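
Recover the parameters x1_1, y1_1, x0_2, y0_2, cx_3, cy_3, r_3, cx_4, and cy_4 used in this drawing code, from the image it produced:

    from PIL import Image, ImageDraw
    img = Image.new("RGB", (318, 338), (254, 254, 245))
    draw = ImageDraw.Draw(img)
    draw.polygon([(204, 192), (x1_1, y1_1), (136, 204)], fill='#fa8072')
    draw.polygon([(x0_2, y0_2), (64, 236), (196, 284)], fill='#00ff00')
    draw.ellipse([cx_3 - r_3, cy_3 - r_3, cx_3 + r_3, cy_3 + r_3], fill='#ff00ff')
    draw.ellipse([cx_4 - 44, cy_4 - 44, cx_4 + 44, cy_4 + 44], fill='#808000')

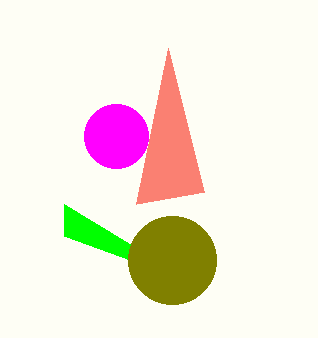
x1_1 = 168; y1_1 = 48; x0_2 = 64; y0_2 = 204; cx_3 = 116; cy_3 = 136; r_3 = 32; cx_4 = 172; cy_4 = 260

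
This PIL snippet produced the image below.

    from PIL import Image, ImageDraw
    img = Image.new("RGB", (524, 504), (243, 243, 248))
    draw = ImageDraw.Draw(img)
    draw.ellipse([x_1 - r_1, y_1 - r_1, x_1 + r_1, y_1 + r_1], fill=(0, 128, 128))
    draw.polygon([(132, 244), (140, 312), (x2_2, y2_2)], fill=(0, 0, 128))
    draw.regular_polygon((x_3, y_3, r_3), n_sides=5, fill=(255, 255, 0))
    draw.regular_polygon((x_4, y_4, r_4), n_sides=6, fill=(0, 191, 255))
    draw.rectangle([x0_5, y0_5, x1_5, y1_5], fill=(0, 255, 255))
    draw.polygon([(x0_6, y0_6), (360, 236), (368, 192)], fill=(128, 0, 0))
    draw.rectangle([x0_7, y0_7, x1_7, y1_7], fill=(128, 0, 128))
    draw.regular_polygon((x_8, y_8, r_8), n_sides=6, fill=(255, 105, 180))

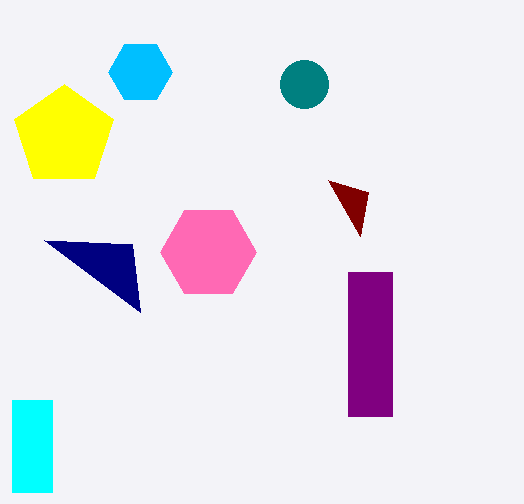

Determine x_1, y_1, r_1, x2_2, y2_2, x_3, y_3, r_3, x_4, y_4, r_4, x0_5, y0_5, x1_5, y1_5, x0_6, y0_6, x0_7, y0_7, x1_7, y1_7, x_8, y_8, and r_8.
x_1 = 304; y_1 = 84; r_1 = 24; x2_2 = 44; y2_2 = 240; x_3 = 64; y_3 = 136; r_3 = 52; x_4 = 140; y_4 = 72; r_4 = 32; x0_5 = 12; y0_5 = 400; x1_5 = 52; y1_5 = 492; x0_6 = 328; y0_6 = 180; x0_7 = 348; y0_7 = 272; x1_7 = 392; y1_7 = 416; x_8 = 208; y_8 = 252; r_8 = 48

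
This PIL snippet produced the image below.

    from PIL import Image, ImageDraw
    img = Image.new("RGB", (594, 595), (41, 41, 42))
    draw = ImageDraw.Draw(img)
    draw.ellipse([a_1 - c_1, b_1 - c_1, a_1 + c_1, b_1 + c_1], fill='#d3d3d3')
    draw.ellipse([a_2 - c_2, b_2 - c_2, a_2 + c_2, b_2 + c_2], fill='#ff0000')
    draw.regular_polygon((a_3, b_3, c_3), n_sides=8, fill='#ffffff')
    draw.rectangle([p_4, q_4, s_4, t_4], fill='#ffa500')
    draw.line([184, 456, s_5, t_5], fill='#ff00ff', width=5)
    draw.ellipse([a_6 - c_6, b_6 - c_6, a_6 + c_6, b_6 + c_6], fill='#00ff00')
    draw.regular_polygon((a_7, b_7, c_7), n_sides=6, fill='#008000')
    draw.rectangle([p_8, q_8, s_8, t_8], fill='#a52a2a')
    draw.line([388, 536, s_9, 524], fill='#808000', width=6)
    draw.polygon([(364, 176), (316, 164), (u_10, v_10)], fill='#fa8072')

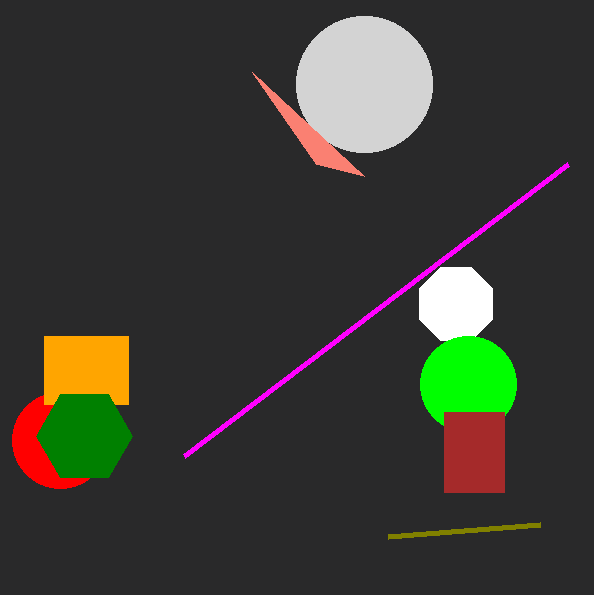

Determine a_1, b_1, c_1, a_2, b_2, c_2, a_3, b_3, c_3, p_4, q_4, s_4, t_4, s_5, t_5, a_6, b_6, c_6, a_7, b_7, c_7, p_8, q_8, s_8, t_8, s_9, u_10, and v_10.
a_1 = 364
b_1 = 84
c_1 = 68
a_2 = 60
b_2 = 440
c_2 = 48
a_3 = 456
b_3 = 304
c_3 = 40
p_4 = 44
q_4 = 336
s_4 = 128
t_4 = 404
s_5 = 568
t_5 = 164
a_6 = 468
b_6 = 384
c_6 = 48
a_7 = 84
b_7 = 436
c_7 = 48
p_8 = 444
q_8 = 412
s_8 = 504
t_8 = 492
s_9 = 540
u_10 = 252
v_10 = 72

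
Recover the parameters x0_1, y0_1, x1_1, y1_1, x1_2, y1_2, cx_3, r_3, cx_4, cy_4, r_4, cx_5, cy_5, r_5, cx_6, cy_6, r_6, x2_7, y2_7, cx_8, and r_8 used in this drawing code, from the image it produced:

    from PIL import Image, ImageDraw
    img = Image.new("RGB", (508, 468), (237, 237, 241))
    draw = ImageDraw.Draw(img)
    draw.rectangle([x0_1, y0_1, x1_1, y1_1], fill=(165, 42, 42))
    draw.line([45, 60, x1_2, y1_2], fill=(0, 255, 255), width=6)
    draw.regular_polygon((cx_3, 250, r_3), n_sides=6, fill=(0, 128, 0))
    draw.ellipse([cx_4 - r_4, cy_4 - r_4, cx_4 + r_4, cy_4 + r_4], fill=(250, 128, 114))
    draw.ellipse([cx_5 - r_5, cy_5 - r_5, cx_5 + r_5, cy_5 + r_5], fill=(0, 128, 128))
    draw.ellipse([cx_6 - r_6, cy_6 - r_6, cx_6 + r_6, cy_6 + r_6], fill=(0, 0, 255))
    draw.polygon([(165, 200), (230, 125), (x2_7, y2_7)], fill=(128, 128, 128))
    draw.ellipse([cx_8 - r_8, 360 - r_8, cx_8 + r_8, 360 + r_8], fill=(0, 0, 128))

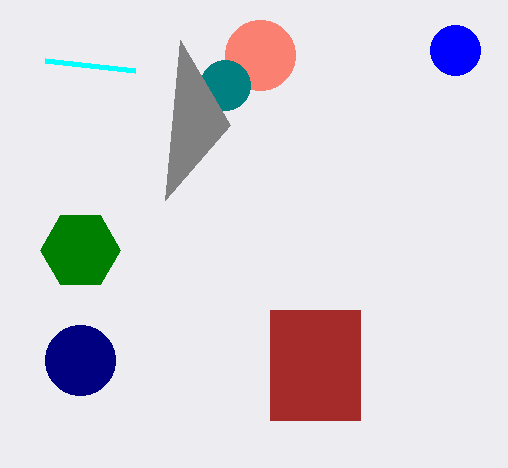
x0_1 = 270
y0_1 = 310
x1_1 = 360
y1_1 = 420
x1_2 = 135
y1_2 = 70
cx_3 = 80
r_3 = 40
cx_4 = 260
cy_4 = 55
r_4 = 35
cx_5 = 225
cy_5 = 85
r_5 = 25
cx_6 = 455
cy_6 = 50
r_6 = 25
x2_7 = 180
y2_7 = 40
cx_8 = 80
r_8 = 35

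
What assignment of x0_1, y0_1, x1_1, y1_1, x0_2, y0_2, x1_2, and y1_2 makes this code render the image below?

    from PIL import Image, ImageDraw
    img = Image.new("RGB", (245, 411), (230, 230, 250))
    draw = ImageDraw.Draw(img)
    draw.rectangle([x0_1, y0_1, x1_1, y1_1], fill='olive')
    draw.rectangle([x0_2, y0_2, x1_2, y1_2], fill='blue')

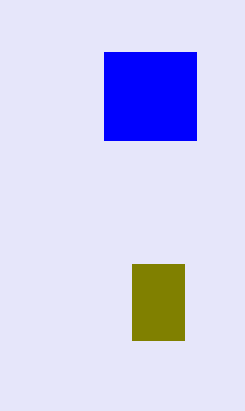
x0_1 = 132, y0_1 = 264, x1_1 = 184, y1_1 = 340, x0_2 = 104, y0_2 = 52, x1_2 = 196, y1_2 = 140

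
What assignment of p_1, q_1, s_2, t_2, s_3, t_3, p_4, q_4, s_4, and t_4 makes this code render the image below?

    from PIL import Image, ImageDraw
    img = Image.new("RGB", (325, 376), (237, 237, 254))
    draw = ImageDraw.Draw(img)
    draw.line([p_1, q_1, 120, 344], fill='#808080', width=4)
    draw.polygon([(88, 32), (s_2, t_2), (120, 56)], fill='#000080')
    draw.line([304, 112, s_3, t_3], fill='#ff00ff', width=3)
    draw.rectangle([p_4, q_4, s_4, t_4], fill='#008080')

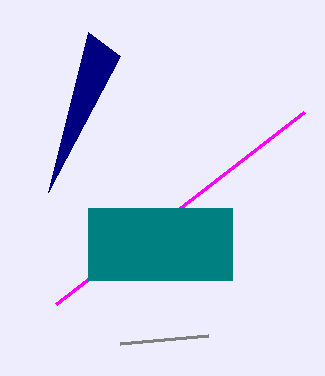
p_1 = 208, q_1 = 336, s_2 = 48, t_2 = 192, s_3 = 56, t_3 = 304, p_4 = 88, q_4 = 208, s_4 = 232, t_4 = 280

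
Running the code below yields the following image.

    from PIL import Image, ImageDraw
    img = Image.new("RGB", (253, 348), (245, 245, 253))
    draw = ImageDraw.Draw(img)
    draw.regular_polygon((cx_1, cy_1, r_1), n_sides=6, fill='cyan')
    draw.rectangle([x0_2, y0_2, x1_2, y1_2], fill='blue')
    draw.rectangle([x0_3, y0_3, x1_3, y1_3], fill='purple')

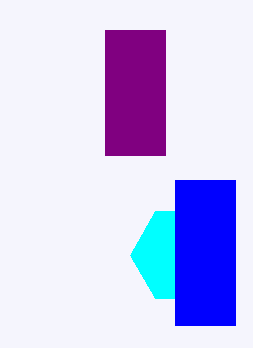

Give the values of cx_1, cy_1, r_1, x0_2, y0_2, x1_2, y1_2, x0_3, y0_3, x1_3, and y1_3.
cx_1 = 180, cy_1 = 255, r_1 = 50, x0_2 = 175, y0_2 = 180, x1_2 = 235, y1_2 = 325, x0_3 = 105, y0_3 = 30, x1_3 = 165, y1_3 = 155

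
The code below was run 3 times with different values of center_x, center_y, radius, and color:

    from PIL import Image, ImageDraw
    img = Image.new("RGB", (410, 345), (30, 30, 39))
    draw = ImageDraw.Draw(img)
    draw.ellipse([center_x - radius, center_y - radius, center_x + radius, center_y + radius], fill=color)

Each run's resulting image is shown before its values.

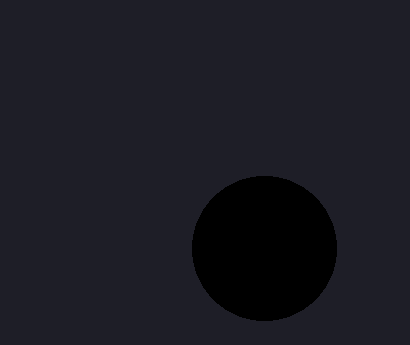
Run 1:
center_x = 264; center_y = 248; radius = 72; color = 'black'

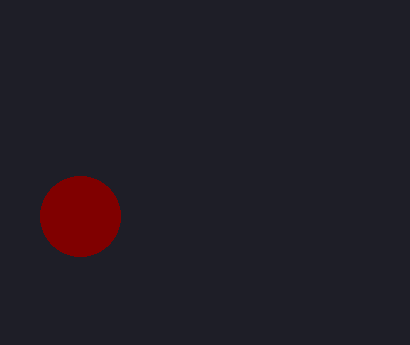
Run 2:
center_x = 80; center_y = 216; radius = 40; color = 'maroon'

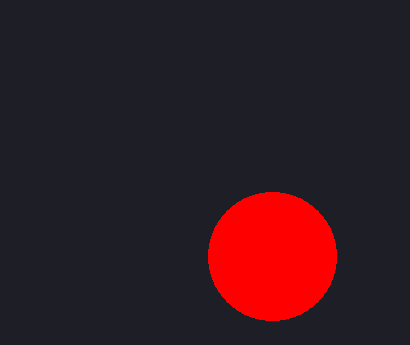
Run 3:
center_x = 272, center_y = 256, radius = 64, color = 'red'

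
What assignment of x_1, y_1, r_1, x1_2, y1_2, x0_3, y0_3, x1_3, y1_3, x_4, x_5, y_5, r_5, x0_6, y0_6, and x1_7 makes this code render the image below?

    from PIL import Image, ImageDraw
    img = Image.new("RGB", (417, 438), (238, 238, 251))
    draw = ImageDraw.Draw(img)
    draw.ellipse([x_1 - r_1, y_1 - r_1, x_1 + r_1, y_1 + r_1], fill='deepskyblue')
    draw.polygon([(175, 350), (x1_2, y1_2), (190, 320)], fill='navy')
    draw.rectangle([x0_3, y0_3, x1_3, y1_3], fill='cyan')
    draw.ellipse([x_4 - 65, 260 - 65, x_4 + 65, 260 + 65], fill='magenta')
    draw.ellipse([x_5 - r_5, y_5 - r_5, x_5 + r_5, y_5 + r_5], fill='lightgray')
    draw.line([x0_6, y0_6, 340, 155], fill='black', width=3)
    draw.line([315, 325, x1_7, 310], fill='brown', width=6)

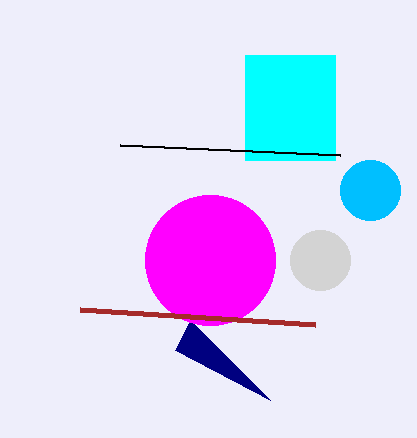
x_1 = 370; y_1 = 190; r_1 = 30; x1_2 = 270; y1_2 = 400; x0_3 = 245; y0_3 = 55; x1_3 = 335; y1_3 = 160; x_4 = 210; x_5 = 320; y_5 = 260; r_5 = 30; x0_6 = 120; y0_6 = 145; x1_7 = 80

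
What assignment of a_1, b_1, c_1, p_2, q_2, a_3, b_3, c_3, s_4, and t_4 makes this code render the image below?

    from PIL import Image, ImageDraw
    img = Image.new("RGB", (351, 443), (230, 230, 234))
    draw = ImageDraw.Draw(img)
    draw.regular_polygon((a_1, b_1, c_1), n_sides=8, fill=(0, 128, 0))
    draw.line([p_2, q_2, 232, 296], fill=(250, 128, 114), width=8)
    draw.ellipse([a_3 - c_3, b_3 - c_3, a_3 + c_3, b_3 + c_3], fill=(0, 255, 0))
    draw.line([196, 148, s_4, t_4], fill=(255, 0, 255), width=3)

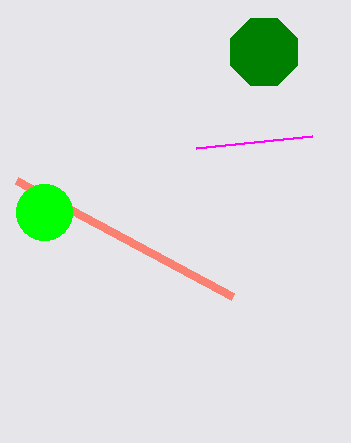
a_1 = 264; b_1 = 52; c_1 = 36; p_2 = 16; q_2 = 180; a_3 = 44; b_3 = 212; c_3 = 28; s_4 = 312; t_4 = 136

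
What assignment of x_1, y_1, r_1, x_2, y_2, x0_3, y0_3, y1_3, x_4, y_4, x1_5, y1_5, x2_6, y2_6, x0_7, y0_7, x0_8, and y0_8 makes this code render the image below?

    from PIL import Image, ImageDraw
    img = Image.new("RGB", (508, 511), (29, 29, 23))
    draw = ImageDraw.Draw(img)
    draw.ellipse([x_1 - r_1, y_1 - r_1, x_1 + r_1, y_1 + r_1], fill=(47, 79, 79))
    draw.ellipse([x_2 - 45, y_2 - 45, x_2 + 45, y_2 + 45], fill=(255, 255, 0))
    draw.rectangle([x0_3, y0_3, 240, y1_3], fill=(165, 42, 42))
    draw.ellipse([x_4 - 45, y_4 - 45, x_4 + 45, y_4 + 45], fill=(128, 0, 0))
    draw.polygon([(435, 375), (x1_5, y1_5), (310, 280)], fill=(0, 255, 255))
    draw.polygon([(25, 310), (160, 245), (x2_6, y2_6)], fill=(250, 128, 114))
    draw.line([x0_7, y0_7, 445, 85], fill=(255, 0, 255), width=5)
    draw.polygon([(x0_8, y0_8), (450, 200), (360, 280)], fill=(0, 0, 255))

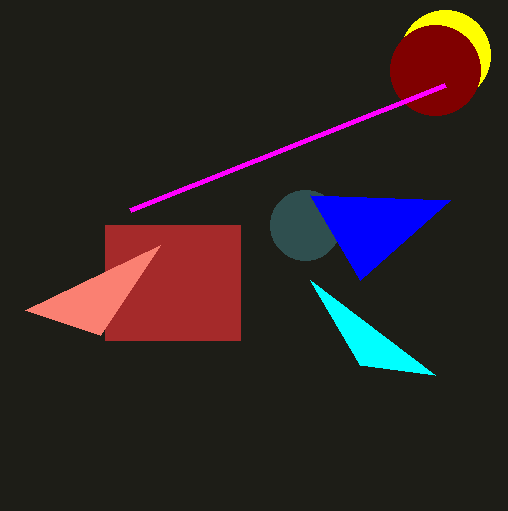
x_1 = 305; y_1 = 225; r_1 = 35; x_2 = 445; y_2 = 55; x0_3 = 105; y0_3 = 225; y1_3 = 340; x_4 = 435; y_4 = 70; x1_5 = 360; y1_5 = 365; x2_6 = 100; y2_6 = 335; x0_7 = 130; y0_7 = 210; x0_8 = 310; y0_8 = 195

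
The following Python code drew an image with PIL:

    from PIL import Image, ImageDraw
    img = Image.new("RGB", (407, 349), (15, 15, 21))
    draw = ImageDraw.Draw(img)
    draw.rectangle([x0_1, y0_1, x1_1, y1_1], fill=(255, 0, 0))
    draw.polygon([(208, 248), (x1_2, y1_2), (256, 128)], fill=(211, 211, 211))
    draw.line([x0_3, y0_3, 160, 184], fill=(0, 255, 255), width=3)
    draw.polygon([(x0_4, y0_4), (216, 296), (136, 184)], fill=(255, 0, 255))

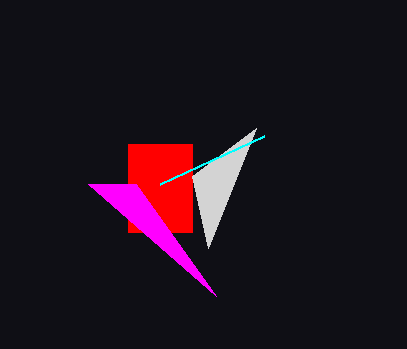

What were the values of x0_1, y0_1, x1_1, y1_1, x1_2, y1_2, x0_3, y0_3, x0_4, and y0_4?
x0_1 = 128
y0_1 = 144
x1_1 = 192
y1_1 = 232
x1_2 = 192
y1_2 = 176
x0_3 = 264
y0_3 = 136
x0_4 = 88
y0_4 = 184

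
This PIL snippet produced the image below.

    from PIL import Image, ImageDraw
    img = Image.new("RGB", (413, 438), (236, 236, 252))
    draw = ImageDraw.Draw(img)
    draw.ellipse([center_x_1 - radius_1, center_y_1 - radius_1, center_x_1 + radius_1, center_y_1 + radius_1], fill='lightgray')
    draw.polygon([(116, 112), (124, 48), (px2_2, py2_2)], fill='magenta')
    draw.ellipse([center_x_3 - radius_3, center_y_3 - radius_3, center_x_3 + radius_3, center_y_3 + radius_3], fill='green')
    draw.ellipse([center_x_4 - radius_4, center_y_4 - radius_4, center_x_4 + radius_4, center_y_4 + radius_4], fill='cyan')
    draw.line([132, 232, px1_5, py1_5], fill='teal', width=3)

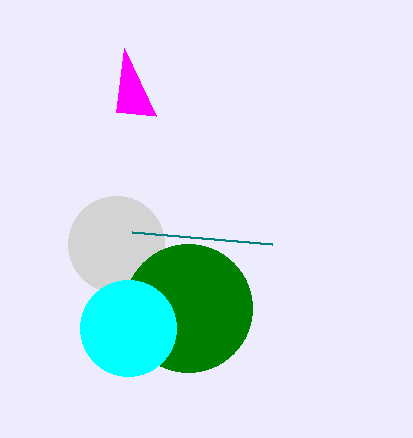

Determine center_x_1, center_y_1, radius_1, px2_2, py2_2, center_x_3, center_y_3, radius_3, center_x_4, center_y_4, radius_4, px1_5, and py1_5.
center_x_1 = 116, center_y_1 = 244, radius_1 = 48, px2_2 = 156, py2_2 = 116, center_x_3 = 188, center_y_3 = 308, radius_3 = 64, center_x_4 = 128, center_y_4 = 328, radius_4 = 48, px1_5 = 272, py1_5 = 244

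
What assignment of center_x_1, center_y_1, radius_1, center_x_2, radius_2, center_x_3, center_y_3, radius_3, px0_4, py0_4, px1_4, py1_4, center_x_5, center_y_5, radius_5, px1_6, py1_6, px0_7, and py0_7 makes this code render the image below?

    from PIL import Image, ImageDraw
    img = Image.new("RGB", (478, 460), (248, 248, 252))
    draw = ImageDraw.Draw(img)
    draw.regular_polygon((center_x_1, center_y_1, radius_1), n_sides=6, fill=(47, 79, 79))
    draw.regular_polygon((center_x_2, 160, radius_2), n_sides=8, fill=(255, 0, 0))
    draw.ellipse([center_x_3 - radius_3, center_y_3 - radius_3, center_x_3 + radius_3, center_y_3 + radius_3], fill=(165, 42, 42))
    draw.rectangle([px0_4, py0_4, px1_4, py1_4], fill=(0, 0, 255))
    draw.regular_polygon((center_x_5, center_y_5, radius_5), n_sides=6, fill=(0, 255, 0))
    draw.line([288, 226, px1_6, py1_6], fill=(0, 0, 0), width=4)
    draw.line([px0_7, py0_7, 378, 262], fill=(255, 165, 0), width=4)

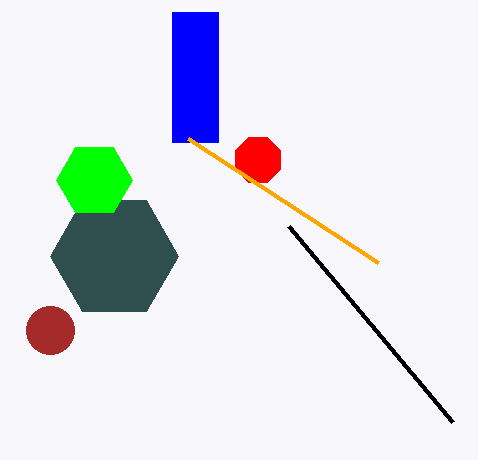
center_x_1 = 114
center_y_1 = 256
radius_1 = 64
center_x_2 = 258
radius_2 = 24
center_x_3 = 50
center_y_3 = 330
radius_3 = 24
px0_4 = 172
py0_4 = 12
px1_4 = 218
py1_4 = 142
center_x_5 = 94
center_y_5 = 180
radius_5 = 38
px1_6 = 452
py1_6 = 422
px0_7 = 188
py0_7 = 138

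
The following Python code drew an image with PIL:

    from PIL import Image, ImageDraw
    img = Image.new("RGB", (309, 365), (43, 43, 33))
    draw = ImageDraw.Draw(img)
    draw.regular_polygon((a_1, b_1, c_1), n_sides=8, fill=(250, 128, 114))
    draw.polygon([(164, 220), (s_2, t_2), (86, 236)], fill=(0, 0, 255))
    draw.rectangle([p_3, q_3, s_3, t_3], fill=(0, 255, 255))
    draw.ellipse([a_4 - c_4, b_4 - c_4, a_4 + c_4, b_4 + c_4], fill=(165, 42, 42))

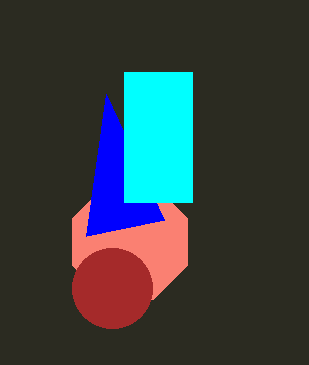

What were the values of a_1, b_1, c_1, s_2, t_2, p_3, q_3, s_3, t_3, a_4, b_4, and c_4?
a_1 = 130; b_1 = 242; c_1 = 62; s_2 = 106; t_2 = 94; p_3 = 124; q_3 = 72; s_3 = 192; t_3 = 202; a_4 = 112; b_4 = 288; c_4 = 40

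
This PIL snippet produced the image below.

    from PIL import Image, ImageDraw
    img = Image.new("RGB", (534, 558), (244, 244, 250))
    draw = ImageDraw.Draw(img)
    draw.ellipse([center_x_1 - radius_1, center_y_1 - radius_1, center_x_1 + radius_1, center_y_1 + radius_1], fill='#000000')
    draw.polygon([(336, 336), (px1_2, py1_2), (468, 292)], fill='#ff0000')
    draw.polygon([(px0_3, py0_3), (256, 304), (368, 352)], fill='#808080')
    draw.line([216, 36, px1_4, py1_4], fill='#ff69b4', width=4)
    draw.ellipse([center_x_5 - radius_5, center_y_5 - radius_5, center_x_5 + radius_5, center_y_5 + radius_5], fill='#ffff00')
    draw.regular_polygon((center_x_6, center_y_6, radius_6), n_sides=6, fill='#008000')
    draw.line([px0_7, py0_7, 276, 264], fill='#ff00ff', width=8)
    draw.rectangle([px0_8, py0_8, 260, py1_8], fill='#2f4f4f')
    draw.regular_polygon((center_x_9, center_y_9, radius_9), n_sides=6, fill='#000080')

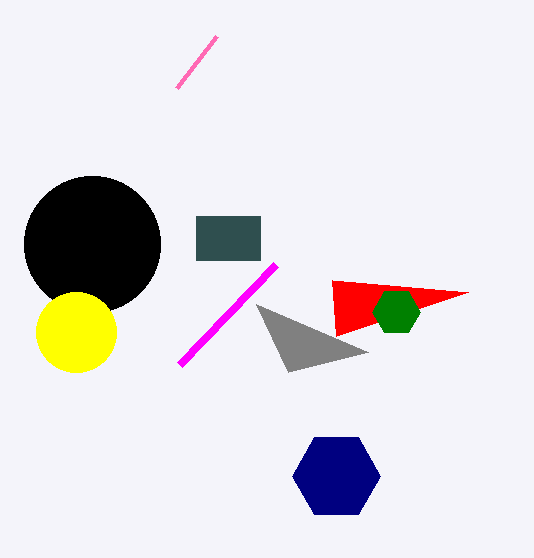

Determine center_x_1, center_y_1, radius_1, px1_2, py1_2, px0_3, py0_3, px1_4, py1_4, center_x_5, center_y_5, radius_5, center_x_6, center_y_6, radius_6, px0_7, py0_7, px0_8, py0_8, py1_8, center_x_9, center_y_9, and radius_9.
center_x_1 = 92
center_y_1 = 244
radius_1 = 68
px1_2 = 332
py1_2 = 280
px0_3 = 288
py0_3 = 372
px1_4 = 176
py1_4 = 88
center_x_5 = 76
center_y_5 = 332
radius_5 = 40
center_x_6 = 396
center_y_6 = 312
radius_6 = 24
px0_7 = 180
py0_7 = 364
px0_8 = 196
py0_8 = 216
py1_8 = 260
center_x_9 = 336
center_y_9 = 476
radius_9 = 44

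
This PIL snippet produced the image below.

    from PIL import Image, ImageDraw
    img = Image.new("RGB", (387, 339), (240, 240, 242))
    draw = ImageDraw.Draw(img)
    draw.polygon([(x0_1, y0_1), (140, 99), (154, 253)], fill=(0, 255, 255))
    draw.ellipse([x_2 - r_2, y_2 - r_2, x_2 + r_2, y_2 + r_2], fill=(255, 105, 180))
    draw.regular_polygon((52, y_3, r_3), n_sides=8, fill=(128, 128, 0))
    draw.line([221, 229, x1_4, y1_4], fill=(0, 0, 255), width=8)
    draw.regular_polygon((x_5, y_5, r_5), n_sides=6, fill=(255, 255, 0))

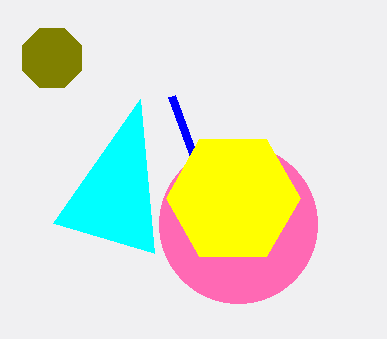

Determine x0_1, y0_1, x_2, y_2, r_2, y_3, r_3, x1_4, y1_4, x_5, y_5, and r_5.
x0_1 = 53
y0_1 = 223
x_2 = 238
y_2 = 224
r_2 = 79
y_3 = 58
r_3 = 32
x1_4 = 172
y1_4 = 96
x_5 = 233
y_5 = 198
r_5 = 67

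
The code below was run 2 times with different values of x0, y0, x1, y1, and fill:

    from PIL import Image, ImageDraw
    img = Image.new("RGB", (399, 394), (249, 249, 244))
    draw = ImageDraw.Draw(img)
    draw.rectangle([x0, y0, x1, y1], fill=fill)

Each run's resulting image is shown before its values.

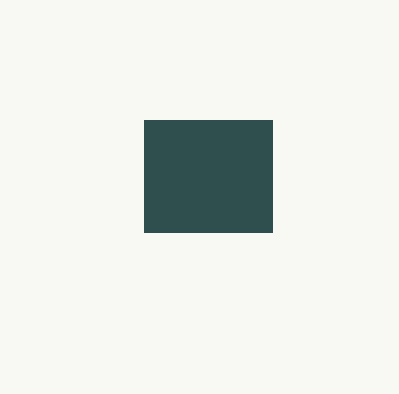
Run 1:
x0 = 144, y0 = 120, x1 = 272, y1 = 232, fill = 'darkslategray'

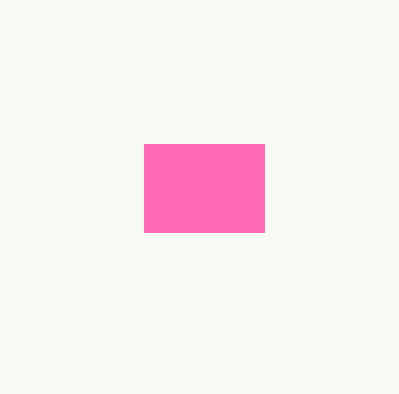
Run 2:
x0 = 144
y0 = 144
x1 = 264
y1 = 232
fill = 'hotpink'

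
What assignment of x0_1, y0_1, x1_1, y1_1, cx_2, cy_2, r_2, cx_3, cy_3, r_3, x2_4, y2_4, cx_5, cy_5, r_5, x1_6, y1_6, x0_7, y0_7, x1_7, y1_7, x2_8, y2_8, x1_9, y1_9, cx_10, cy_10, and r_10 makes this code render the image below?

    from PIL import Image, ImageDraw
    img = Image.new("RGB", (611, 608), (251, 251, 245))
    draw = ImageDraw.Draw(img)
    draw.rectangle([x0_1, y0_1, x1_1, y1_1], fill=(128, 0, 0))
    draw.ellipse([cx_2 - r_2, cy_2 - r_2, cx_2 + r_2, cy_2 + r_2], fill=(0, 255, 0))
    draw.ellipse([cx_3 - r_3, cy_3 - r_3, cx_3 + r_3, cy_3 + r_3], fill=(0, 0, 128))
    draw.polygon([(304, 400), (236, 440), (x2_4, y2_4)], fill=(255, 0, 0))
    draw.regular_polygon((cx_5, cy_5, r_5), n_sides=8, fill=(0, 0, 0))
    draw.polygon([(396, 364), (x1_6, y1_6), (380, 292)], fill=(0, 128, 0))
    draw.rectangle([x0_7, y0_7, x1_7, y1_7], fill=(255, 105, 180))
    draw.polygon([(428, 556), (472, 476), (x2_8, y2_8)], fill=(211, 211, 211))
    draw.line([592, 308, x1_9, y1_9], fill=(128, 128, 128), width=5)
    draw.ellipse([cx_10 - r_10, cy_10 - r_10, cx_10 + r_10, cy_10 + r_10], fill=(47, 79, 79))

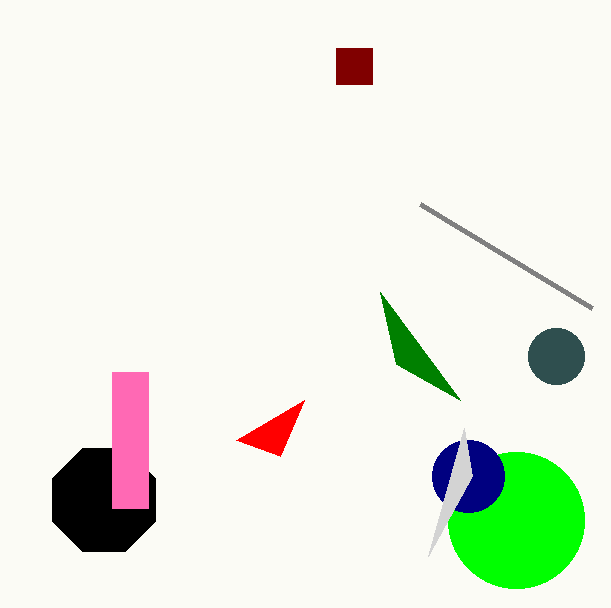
x0_1 = 336, y0_1 = 48, x1_1 = 372, y1_1 = 84, cx_2 = 516, cy_2 = 520, r_2 = 68, cx_3 = 468, cy_3 = 476, r_3 = 36, x2_4 = 280, y2_4 = 456, cx_5 = 104, cy_5 = 500, r_5 = 56, x1_6 = 460, y1_6 = 400, x0_7 = 112, y0_7 = 372, x1_7 = 148, y1_7 = 508, x2_8 = 464, y2_8 = 428, x1_9 = 420, y1_9 = 204, cx_10 = 556, cy_10 = 356, r_10 = 28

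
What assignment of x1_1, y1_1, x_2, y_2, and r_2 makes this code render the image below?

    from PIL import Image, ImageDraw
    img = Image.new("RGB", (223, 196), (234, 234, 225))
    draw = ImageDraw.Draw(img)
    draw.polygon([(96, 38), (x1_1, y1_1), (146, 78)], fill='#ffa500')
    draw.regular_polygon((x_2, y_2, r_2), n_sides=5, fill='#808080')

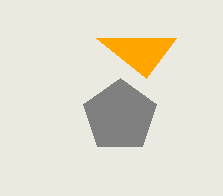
x1_1 = 176; y1_1 = 38; x_2 = 120; y_2 = 116; r_2 = 38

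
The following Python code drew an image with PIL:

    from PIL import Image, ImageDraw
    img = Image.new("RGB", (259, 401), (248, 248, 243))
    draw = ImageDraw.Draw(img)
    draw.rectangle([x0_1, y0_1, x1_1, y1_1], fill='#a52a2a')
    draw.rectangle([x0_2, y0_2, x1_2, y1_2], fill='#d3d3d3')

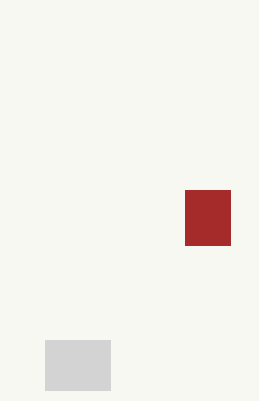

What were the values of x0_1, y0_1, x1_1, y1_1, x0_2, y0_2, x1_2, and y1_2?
x0_1 = 185
y0_1 = 190
x1_1 = 230
y1_1 = 245
x0_2 = 45
y0_2 = 340
x1_2 = 110
y1_2 = 390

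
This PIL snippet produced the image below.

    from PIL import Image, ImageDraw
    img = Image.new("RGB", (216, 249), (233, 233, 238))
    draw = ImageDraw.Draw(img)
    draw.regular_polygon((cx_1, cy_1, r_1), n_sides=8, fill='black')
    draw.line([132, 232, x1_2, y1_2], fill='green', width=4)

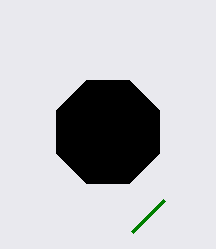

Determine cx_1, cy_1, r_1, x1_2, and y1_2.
cx_1 = 108, cy_1 = 132, r_1 = 56, x1_2 = 164, y1_2 = 200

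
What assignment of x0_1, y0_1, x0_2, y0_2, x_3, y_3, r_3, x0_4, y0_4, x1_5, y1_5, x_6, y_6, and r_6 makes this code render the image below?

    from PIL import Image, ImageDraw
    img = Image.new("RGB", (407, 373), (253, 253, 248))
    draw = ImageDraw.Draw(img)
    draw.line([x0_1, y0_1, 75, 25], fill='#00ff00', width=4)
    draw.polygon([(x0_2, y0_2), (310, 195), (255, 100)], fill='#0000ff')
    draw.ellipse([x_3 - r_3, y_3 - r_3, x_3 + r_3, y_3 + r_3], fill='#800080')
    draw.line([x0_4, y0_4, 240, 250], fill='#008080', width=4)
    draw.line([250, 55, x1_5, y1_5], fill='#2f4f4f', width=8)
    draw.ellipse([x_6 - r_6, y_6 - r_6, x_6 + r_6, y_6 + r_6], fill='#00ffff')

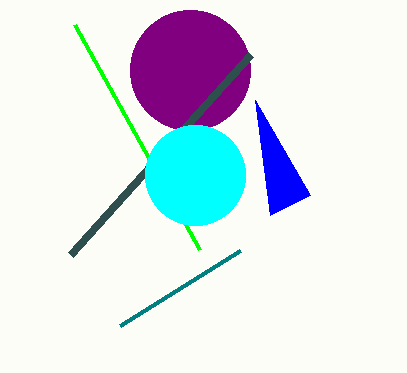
x0_1 = 200
y0_1 = 250
x0_2 = 270
y0_2 = 215
x_3 = 190
y_3 = 70
r_3 = 60
x0_4 = 120
y0_4 = 325
x1_5 = 70
y1_5 = 255
x_6 = 195
y_6 = 175
r_6 = 50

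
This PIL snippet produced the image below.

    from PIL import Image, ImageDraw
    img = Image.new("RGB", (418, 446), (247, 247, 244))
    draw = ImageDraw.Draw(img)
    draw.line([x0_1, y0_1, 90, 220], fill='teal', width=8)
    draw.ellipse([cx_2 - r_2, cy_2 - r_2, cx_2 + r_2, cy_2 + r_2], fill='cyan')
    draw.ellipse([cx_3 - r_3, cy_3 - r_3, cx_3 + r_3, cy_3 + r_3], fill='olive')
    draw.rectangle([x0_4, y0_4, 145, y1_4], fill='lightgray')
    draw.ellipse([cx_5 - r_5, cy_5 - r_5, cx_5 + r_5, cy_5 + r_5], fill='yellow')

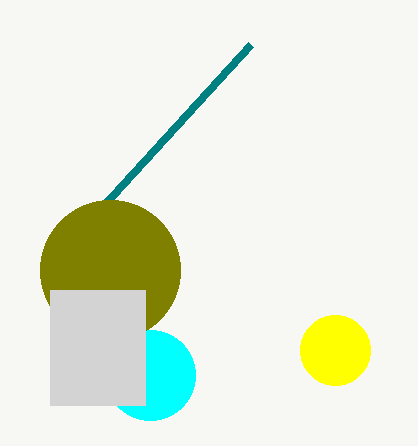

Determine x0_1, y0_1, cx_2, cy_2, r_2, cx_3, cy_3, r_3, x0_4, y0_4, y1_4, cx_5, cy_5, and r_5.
x0_1 = 250, y0_1 = 45, cx_2 = 150, cy_2 = 375, r_2 = 45, cx_3 = 110, cy_3 = 270, r_3 = 70, x0_4 = 50, y0_4 = 290, y1_4 = 405, cx_5 = 335, cy_5 = 350, r_5 = 35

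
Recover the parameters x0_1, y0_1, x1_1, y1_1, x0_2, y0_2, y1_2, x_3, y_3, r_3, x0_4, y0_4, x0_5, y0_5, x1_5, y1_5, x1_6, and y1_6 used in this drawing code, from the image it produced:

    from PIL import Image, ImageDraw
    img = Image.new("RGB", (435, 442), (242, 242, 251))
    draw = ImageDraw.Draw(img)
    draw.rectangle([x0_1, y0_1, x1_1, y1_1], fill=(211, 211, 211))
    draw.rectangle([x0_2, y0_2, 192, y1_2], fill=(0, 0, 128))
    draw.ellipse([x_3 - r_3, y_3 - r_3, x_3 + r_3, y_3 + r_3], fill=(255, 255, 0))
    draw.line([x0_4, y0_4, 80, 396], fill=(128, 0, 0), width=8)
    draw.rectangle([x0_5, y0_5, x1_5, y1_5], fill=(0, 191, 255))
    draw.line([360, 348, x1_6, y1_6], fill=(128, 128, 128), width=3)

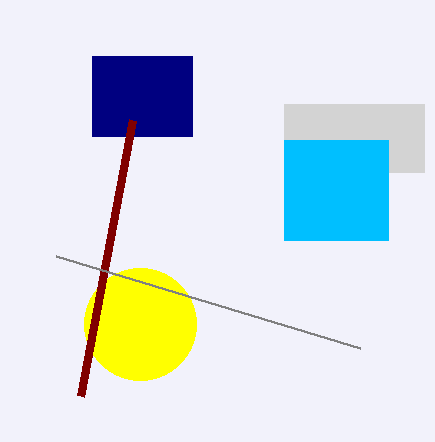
x0_1 = 284
y0_1 = 104
x1_1 = 424
y1_1 = 172
x0_2 = 92
y0_2 = 56
y1_2 = 136
x_3 = 140
y_3 = 324
r_3 = 56
x0_4 = 132
y0_4 = 120
x0_5 = 284
y0_5 = 140
x1_5 = 388
y1_5 = 240
x1_6 = 56
y1_6 = 256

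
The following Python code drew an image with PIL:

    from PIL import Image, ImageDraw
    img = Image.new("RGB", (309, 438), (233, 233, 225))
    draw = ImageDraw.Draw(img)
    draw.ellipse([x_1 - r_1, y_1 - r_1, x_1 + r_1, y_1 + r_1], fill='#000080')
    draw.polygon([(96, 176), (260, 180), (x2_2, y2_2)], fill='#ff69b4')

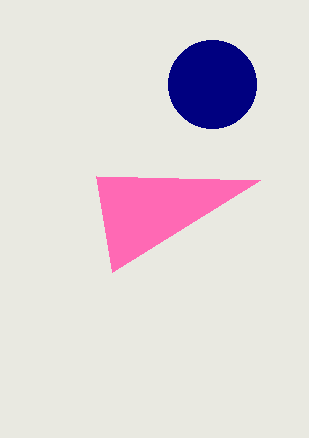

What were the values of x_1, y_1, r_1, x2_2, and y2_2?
x_1 = 212, y_1 = 84, r_1 = 44, x2_2 = 112, y2_2 = 272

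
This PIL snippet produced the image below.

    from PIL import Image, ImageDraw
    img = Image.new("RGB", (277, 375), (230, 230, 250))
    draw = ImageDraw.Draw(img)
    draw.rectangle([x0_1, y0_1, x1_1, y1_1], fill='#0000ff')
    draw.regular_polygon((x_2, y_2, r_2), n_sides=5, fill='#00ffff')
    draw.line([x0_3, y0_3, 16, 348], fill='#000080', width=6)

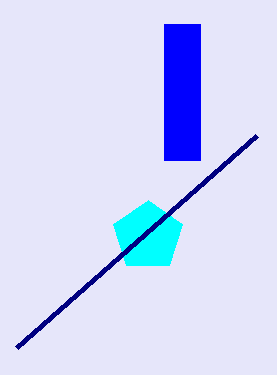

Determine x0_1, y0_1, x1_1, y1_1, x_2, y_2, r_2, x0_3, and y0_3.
x0_1 = 164
y0_1 = 24
x1_1 = 200
y1_1 = 160
x_2 = 148
y_2 = 236
r_2 = 36
x0_3 = 256
y0_3 = 136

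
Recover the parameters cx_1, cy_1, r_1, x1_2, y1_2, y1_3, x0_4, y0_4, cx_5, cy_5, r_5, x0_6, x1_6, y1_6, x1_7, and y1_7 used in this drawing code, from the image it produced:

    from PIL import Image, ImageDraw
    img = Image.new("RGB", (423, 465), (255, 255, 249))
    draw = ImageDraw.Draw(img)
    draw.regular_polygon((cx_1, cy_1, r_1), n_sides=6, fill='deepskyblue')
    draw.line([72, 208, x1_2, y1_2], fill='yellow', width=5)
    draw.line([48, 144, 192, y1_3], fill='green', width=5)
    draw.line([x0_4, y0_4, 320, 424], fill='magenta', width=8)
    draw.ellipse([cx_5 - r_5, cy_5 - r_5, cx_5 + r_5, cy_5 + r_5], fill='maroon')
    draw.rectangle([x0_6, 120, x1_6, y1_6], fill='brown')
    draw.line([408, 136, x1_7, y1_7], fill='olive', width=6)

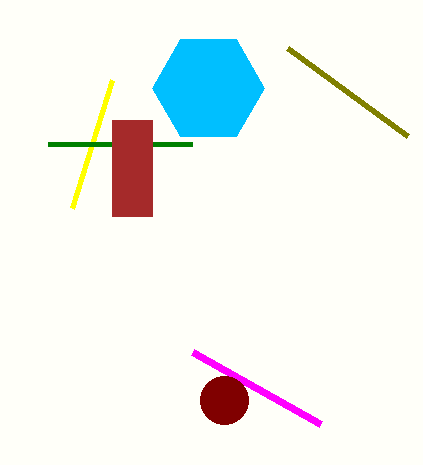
cx_1 = 208
cy_1 = 88
r_1 = 56
x1_2 = 112
y1_2 = 80
y1_3 = 144
x0_4 = 192
y0_4 = 352
cx_5 = 224
cy_5 = 400
r_5 = 24
x0_6 = 112
x1_6 = 152
y1_6 = 216
x1_7 = 288
y1_7 = 48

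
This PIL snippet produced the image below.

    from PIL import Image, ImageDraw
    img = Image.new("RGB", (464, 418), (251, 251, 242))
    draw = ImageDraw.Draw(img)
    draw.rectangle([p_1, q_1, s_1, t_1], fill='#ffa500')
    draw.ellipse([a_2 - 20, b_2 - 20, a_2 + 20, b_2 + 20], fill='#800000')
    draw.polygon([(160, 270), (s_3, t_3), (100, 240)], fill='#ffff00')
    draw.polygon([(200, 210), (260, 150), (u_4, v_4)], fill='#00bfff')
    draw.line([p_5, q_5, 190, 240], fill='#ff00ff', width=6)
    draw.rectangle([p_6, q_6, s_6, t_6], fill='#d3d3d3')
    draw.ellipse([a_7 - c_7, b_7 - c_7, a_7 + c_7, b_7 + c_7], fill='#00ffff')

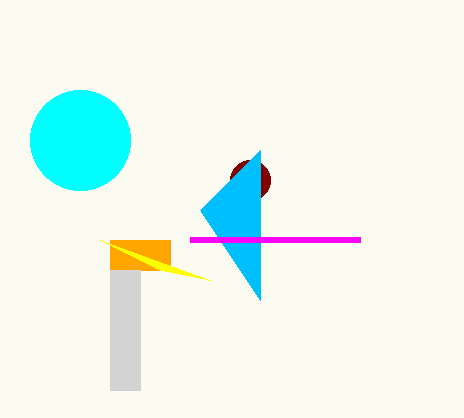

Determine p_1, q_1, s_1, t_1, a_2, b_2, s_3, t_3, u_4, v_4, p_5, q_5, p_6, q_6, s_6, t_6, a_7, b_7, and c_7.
p_1 = 110, q_1 = 240, s_1 = 170, t_1 = 270, a_2 = 250, b_2 = 180, s_3 = 210, t_3 = 280, u_4 = 260, v_4 = 300, p_5 = 360, q_5 = 240, p_6 = 110, q_6 = 270, s_6 = 140, t_6 = 390, a_7 = 80, b_7 = 140, c_7 = 50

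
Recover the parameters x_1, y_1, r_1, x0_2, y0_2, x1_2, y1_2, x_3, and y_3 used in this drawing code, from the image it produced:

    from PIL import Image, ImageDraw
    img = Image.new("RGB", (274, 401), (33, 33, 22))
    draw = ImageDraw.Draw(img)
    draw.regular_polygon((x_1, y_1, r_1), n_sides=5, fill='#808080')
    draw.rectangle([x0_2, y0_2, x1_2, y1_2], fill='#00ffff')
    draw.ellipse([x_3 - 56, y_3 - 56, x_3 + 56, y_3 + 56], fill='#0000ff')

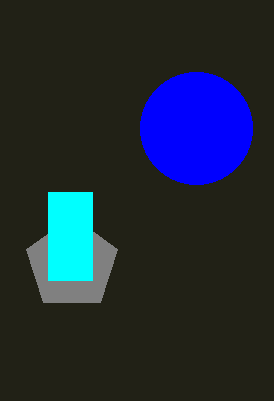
x_1 = 72, y_1 = 264, r_1 = 48, x0_2 = 48, y0_2 = 192, x1_2 = 92, y1_2 = 280, x_3 = 196, y_3 = 128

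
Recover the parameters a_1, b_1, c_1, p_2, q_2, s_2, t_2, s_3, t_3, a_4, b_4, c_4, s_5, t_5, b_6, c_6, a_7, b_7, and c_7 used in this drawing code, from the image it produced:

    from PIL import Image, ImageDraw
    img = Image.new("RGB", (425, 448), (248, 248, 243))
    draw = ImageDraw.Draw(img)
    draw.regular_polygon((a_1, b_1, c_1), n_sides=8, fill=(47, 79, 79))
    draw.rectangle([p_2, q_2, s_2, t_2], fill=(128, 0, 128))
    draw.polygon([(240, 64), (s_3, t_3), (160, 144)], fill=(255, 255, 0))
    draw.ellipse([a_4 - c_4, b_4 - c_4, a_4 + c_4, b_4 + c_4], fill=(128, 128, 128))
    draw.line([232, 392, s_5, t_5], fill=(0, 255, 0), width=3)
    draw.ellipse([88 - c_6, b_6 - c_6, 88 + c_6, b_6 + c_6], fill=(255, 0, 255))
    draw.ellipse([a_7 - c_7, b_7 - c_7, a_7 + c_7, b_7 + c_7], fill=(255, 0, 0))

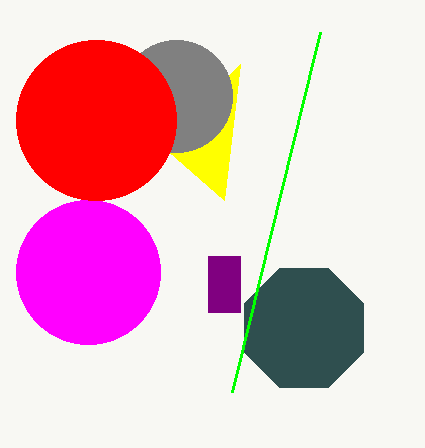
a_1 = 304; b_1 = 328; c_1 = 64; p_2 = 208; q_2 = 256; s_2 = 240; t_2 = 312; s_3 = 224; t_3 = 200; a_4 = 176; b_4 = 96; c_4 = 56; s_5 = 320; t_5 = 32; b_6 = 272; c_6 = 72; a_7 = 96; b_7 = 120; c_7 = 80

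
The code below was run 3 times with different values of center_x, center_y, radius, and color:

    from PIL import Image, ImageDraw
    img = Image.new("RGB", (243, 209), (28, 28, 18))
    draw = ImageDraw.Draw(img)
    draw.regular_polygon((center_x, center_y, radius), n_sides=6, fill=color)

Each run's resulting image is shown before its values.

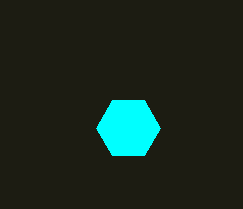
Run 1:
center_x = 128
center_y = 128
radius = 32
color = 'cyan'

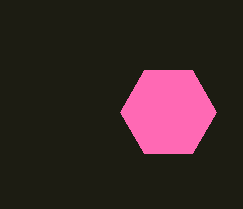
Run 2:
center_x = 168
center_y = 112
radius = 48
color = 'hotpink'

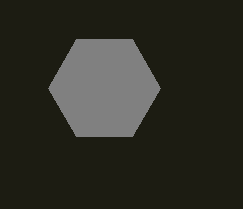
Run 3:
center_x = 104; center_y = 88; radius = 56; color = 'gray'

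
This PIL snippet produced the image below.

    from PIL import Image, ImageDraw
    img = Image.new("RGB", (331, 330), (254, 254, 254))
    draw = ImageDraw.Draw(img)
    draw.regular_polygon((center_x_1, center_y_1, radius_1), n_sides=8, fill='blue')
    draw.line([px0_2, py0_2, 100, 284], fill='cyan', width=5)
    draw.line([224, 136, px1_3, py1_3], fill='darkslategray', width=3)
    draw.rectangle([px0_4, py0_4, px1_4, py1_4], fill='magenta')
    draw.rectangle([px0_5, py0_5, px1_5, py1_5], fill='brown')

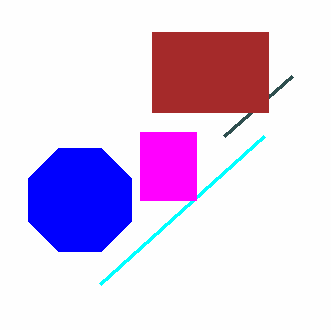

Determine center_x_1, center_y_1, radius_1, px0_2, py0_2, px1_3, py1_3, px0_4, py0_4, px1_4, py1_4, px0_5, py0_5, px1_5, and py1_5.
center_x_1 = 80
center_y_1 = 200
radius_1 = 56
px0_2 = 264
py0_2 = 136
px1_3 = 292
py1_3 = 76
px0_4 = 140
py0_4 = 132
px1_4 = 196
py1_4 = 200
px0_5 = 152
py0_5 = 32
px1_5 = 268
py1_5 = 112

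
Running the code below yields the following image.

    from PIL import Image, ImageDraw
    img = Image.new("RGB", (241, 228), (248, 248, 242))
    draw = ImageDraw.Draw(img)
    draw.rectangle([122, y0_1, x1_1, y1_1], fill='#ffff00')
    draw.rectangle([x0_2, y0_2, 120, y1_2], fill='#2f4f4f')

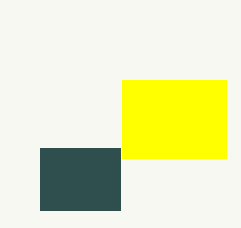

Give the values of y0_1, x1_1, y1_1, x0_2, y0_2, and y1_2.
y0_1 = 80; x1_1 = 226; y1_1 = 158; x0_2 = 40; y0_2 = 148; y1_2 = 210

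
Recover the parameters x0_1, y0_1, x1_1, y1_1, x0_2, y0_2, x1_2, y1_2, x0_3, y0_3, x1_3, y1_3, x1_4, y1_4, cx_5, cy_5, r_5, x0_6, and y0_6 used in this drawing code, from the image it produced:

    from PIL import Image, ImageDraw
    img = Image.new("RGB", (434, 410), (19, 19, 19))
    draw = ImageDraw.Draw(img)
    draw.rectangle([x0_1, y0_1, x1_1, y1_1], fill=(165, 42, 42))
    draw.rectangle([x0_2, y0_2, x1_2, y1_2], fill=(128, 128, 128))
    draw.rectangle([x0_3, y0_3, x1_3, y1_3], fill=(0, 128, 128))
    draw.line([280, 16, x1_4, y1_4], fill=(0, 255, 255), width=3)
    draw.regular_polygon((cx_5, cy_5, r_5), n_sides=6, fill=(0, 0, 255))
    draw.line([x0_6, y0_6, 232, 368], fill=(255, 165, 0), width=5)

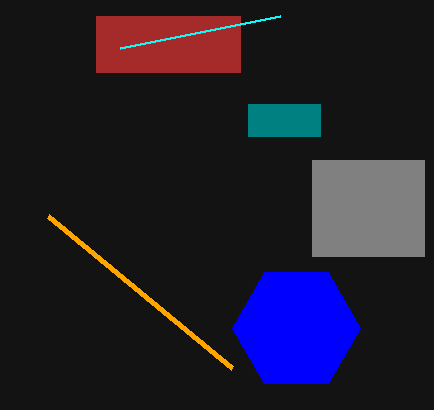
x0_1 = 96, y0_1 = 16, x1_1 = 240, y1_1 = 72, x0_2 = 312, y0_2 = 160, x1_2 = 424, y1_2 = 256, x0_3 = 248, y0_3 = 104, x1_3 = 320, y1_3 = 136, x1_4 = 120, y1_4 = 48, cx_5 = 296, cy_5 = 328, r_5 = 64, x0_6 = 48, y0_6 = 216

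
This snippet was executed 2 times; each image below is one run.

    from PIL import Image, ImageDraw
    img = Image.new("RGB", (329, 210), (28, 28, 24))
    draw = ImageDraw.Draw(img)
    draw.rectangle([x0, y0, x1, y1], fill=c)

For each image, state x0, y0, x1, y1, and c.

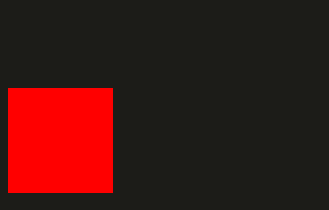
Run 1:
x0 = 8; y0 = 88; x1 = 112; y1 = 192; c = 'red'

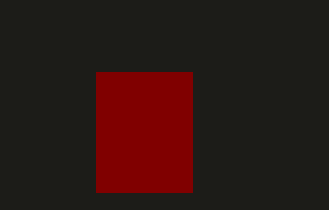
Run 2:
x0 = 96
y0 = 72
x1 = 192
y1 = 192
c = 'maroon'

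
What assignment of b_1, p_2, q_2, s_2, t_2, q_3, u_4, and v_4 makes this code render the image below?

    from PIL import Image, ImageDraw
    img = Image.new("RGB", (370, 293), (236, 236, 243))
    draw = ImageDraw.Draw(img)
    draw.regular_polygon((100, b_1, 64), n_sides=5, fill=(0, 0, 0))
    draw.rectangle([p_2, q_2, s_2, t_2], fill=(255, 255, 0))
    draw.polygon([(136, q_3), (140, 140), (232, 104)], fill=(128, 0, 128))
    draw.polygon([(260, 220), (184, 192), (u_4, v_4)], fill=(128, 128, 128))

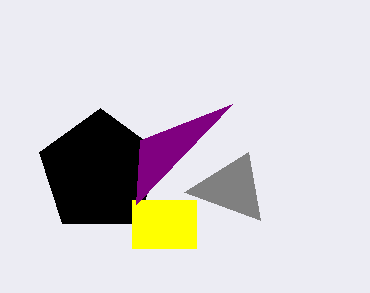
b_1 = 172, p_2 = 132, q_2 = 200, s_2 = 196, t_2 = 248, q_3 = 204, u_4 = 248, v_4 = 152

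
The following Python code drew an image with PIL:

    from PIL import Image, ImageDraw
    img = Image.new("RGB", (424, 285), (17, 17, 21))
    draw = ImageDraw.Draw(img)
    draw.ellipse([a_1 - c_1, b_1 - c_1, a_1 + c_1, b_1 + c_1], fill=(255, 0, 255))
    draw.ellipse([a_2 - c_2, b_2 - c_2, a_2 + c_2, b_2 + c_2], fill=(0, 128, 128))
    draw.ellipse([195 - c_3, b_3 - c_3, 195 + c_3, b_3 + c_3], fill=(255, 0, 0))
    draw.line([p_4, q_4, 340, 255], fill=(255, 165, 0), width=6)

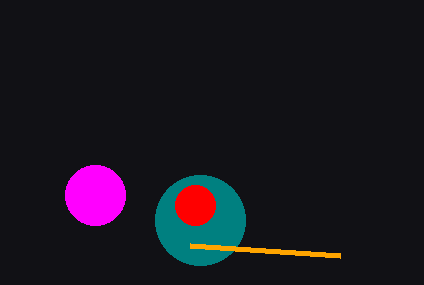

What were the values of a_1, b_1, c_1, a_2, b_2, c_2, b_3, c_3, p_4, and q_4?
a_1 = 95; b_1 = 195; c_1 = 30; a_2 = 200; b_2 = 220; c_2 = 45; b_3 = 205; c_3 = 20; p_4 = 190; q_4 = 245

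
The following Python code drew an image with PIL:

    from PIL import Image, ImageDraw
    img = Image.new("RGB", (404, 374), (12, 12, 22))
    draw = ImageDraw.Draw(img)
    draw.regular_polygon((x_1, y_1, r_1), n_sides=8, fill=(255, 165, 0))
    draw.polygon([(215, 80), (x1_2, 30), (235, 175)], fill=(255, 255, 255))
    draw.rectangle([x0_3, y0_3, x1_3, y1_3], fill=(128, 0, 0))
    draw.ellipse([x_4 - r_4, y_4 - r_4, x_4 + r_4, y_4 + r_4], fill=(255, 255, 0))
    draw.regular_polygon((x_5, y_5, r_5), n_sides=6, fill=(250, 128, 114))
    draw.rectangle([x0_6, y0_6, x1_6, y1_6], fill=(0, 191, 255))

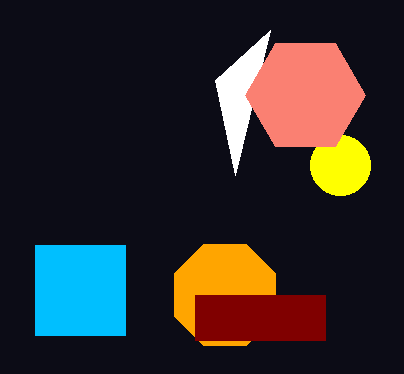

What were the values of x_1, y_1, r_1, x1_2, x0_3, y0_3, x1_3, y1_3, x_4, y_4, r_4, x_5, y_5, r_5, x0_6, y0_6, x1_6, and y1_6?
x_1 = 225; y_1 = 295; r_1 = 55; x1_2 = 270; x0_3 = 195; y0_3 = 295; x1_3 = 325; y1_3 = 340; x_4 = 340; y_4 = 165; r_4 = 30; x_5 = 305; y_5 = 95; r_5 = 60; x0_6 = 35; y0_6 = 245; x1_6 = 125; y1_6 = 335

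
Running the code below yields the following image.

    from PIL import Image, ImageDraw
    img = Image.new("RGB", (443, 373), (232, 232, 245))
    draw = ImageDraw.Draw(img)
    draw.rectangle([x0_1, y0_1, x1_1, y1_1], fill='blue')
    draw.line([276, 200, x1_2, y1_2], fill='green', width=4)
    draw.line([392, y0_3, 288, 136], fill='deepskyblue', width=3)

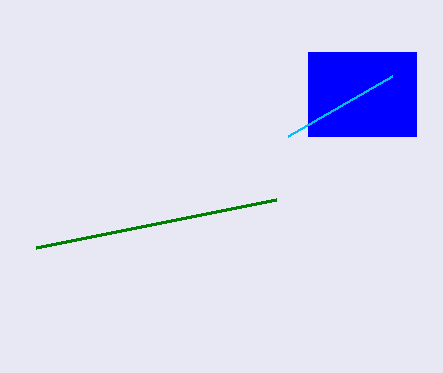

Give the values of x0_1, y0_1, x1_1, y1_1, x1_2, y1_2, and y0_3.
x0_1 = 308
y0_1 = 52
x1_1 = 416
y1_1 = 136
x1_2 = 36
y1_2 = 248
y0_3 = 76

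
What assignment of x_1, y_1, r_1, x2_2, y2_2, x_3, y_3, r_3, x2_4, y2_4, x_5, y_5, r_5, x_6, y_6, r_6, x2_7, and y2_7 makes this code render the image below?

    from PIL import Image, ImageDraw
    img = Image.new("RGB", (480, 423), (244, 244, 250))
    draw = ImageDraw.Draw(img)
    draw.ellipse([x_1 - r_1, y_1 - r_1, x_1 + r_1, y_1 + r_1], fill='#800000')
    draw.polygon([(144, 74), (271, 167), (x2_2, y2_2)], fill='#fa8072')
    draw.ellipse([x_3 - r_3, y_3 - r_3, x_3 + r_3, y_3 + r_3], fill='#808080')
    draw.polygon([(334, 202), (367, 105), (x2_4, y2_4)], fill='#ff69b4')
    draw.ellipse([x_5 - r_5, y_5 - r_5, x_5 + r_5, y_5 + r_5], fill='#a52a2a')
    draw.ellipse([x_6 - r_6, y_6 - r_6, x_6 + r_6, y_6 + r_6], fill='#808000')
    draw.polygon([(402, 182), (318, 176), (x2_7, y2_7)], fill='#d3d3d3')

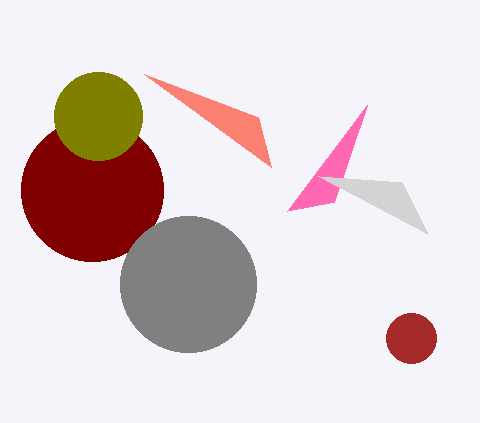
x_1 = 92, y_1 = 190, r_1 = 71, x2_2 = 258, y2_2 = 117, x_3 = 188, y_3 = 284, r_3 = 68, x2_4 = 287, y2_4 = 211, x_5 = 411, y_5 = 338, r_5 = 25, x_6 = 98, y_6 = 116, r_6 = 44, x2_7 = 428, y2_7 = 234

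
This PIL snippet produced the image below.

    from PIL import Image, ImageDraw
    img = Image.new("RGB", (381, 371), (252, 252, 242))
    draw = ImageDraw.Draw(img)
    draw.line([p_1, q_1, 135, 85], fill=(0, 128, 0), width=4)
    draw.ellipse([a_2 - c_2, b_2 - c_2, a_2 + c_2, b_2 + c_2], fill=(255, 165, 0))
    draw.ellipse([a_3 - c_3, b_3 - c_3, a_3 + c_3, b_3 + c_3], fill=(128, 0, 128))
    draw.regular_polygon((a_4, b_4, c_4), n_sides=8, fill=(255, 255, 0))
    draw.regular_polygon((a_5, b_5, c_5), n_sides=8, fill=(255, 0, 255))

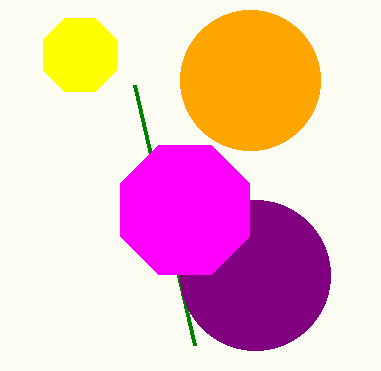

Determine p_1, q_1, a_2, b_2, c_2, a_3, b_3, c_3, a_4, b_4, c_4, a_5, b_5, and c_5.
p_1 = 195, q_1 = 345, a_2 = 250, b_2 = 80, c_2 = 70, a_3 = 255, b_3 = 275, c_3 = 75, a_4 = 80, b_4 = 55, c_4 = 40, a_5 = 185, b_5 = 210, c_5 = 70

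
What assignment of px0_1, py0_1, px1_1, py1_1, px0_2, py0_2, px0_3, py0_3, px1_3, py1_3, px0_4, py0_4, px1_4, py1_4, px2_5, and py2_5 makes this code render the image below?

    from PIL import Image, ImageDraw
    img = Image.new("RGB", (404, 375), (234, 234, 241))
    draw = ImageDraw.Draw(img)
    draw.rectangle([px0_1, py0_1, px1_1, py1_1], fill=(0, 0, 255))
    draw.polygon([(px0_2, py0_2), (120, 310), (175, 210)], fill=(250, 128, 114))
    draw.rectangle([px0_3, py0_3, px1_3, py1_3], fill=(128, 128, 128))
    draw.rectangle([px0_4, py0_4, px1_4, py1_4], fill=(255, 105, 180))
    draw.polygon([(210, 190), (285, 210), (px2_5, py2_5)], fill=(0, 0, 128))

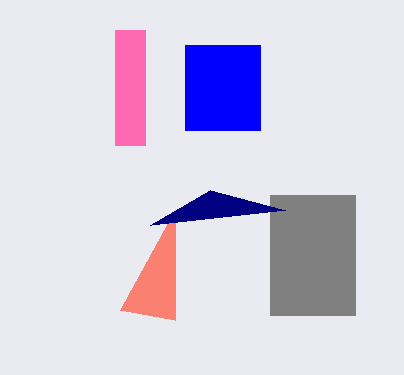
px0_1 = 185
py0_1 = 45
px1_1 = 260
py1_1 = 130
px0_2 = 175
py0_2 = 320
px0_3 = 270
py0_3 = 195
px1_3 = 355
py1_3 = 315
px0_4 = 115
py0_4 = 30
px1_4 = 145
py1_4 = 145
px2_5 = 150
py2_5 = 225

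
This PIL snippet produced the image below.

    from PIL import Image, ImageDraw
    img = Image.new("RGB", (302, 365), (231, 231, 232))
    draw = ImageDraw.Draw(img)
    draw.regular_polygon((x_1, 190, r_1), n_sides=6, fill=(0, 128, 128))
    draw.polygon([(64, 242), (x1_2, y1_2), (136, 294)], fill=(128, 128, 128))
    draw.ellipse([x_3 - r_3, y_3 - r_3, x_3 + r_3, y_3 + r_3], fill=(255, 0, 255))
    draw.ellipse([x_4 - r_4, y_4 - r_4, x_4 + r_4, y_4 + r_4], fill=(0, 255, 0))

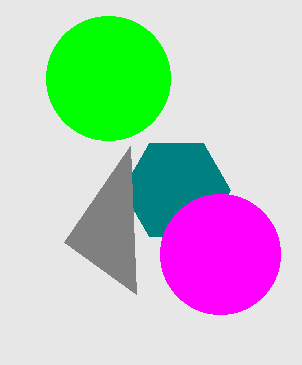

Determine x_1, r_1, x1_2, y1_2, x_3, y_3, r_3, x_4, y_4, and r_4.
x_1 = 176
r_1 = 54
x1_2 = 130
y1_2 = 146
x_3 = 220
y_3 = 254
r_3 = 60
x_4 = 108
y_4 = 78
r_4 = 62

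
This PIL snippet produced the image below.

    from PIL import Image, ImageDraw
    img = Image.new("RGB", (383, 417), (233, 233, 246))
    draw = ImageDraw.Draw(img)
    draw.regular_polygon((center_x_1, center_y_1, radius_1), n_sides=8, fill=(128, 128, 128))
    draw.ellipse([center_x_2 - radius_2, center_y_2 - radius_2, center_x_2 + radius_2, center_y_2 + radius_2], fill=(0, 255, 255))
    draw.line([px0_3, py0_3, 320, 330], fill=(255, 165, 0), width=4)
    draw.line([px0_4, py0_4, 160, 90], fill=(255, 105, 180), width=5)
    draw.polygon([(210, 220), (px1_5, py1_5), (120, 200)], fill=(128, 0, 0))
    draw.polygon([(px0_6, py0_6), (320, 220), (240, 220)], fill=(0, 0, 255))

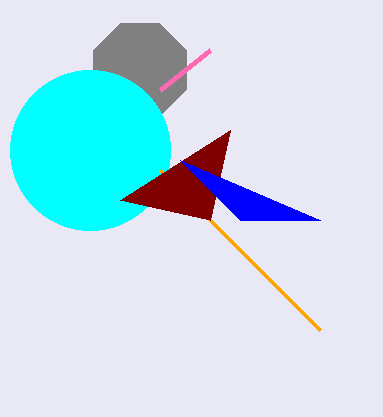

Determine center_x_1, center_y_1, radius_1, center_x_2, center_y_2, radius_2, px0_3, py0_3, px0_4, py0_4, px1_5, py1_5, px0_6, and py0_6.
center_x_1 = 140; center_y_1 = 70; radius_1 = 50; center_x_2 = 90; center_y_2 = 150; radius_2 = 80; px0_3 = 160; py0_3 = 170; px0_4 = 210; py0_4 = 50; px1_5 = 230; py1_5 = 130; px0_6 = 180; py0_6 = 160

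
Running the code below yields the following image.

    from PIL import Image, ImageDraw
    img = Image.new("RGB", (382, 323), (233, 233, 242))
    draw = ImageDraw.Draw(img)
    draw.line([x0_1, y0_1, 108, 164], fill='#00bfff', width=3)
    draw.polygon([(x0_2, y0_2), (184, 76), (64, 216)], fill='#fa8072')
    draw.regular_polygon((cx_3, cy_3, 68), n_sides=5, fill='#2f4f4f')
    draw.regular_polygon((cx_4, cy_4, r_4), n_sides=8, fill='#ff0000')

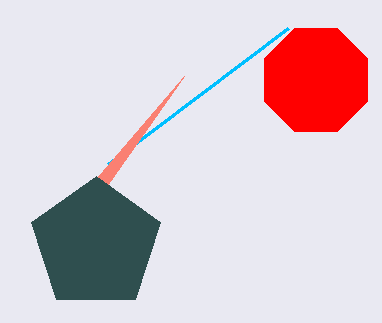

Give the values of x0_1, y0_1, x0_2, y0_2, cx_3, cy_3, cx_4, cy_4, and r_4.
x0_1 = 288, y0_1 = 28, x0_2 = 108, y0_2 = 184, cx_3 = 96, cy_3 = 244, cx_4 = 316, cy_4 = 80, r_4 = 56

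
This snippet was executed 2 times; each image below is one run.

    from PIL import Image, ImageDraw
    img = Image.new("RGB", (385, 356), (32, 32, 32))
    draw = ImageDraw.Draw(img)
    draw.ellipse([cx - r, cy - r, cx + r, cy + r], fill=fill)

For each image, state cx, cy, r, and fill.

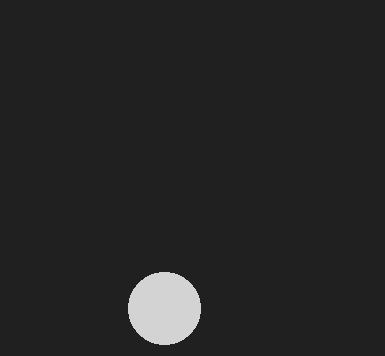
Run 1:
cx = 164; cy = 308; r = 36; fill = 'lightgray'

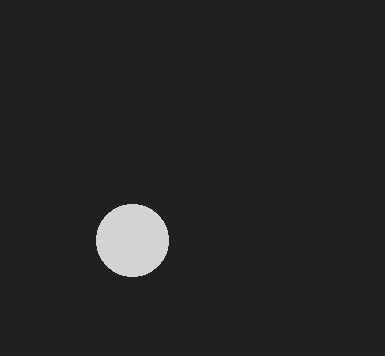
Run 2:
cx = 132, cy = 240, r = 36, fill = 'lightgray'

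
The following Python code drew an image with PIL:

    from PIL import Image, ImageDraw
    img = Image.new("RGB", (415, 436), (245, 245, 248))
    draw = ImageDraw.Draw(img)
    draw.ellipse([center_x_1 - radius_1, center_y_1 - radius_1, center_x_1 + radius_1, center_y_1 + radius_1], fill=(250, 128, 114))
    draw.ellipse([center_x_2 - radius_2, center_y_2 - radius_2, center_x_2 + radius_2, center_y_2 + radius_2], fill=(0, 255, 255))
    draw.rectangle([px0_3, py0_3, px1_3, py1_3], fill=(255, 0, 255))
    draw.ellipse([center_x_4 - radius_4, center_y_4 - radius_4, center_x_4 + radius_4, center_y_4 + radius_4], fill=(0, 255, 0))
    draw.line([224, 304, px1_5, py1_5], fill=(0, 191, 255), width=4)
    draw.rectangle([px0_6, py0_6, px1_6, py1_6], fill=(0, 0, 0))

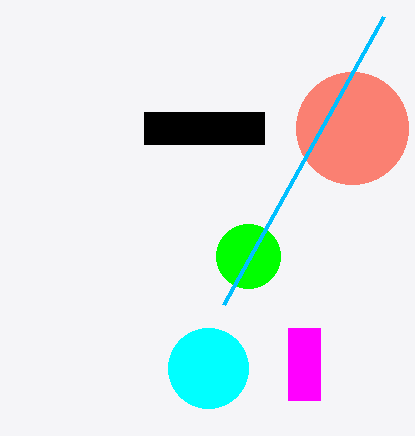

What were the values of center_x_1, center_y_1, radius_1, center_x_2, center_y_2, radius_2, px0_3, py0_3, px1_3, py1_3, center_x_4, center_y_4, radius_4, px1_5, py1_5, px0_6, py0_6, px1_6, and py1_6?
center_x_1 = 352; center_y_1 = 128; radius_1 = 56; center_x_2 = 208; center_y_2 = 368; radius_2 = 40; px0_3 = 288; py0_3 = 328; px1_3 = 320; py1_3 = 400; center_x_4 = 248; center_y_4 = 256; radius_4 = 32; px1_5 = 384; py1_5 = 16; px0_6 = 144; py0_6 = 112; px1_6 = 264; py1_6 = 144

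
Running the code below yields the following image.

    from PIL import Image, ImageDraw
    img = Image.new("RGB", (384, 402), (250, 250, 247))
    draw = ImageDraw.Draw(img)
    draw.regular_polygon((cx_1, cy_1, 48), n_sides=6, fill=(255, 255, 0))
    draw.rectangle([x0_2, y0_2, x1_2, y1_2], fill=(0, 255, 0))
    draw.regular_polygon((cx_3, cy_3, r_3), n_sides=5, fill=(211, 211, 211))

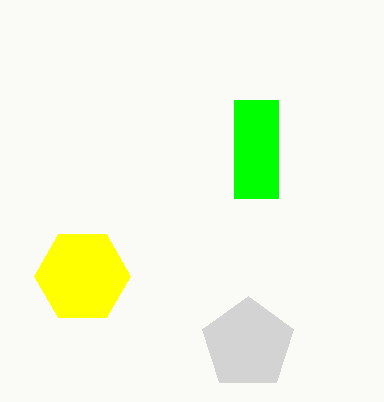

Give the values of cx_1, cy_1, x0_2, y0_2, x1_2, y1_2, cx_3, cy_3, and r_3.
cx_1 = 82
cy_1 = 276
x0_2 = 234
y0_2 = 100
x1_2 = 278
y1_2 = 198
cx_3 = 248
cy_3 = 344
r_3 = 48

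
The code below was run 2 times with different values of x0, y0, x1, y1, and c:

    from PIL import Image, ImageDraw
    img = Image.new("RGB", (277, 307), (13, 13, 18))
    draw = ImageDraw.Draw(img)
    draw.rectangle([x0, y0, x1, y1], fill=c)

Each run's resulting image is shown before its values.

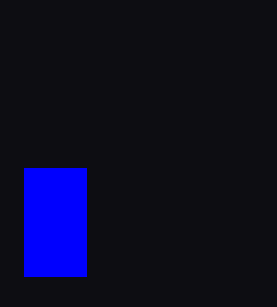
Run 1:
x0 = 24, y0 = 168, x1 = 86, y1 = 276, c = 'blue'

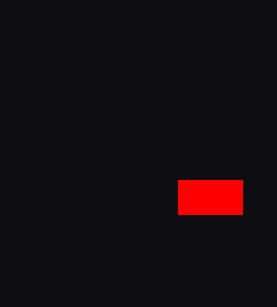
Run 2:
x0 = 178, y0 = 180, x1 = 242, y1 = 214, c = 'red'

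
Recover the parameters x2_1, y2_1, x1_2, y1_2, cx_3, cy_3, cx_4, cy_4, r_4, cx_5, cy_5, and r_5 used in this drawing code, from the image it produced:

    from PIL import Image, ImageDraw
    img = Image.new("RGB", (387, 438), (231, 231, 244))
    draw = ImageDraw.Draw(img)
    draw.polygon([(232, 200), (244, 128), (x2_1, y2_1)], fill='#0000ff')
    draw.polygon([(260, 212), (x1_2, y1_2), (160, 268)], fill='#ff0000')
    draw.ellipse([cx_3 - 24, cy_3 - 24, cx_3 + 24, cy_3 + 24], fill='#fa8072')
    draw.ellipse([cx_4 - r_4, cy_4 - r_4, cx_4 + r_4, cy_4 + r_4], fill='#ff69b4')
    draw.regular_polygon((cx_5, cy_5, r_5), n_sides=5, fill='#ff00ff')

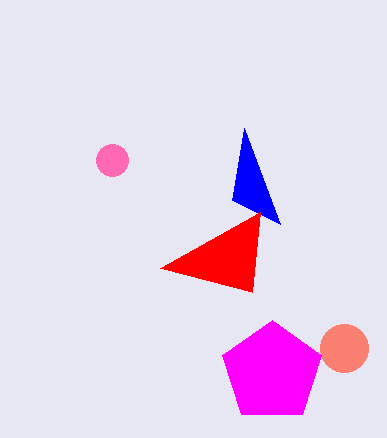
x2_1 = 280, y2_1 = 224, x1_2 = 252, y1_2 = 292, cx_3 = 344, cy_3 = 348, cx_4 = 112, cy_4 = 160, r_4 = 16, cx_5 = 272, cy_5 = 372, r_5 = 52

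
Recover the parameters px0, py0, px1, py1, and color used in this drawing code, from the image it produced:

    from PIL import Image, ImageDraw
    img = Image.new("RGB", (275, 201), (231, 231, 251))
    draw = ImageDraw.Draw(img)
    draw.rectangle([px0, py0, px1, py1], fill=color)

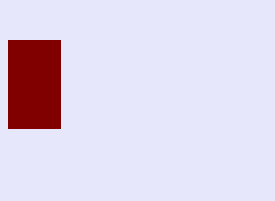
px0 = 8, py0 = 40, px1 = 60, py1 = 128, color = 'maroon'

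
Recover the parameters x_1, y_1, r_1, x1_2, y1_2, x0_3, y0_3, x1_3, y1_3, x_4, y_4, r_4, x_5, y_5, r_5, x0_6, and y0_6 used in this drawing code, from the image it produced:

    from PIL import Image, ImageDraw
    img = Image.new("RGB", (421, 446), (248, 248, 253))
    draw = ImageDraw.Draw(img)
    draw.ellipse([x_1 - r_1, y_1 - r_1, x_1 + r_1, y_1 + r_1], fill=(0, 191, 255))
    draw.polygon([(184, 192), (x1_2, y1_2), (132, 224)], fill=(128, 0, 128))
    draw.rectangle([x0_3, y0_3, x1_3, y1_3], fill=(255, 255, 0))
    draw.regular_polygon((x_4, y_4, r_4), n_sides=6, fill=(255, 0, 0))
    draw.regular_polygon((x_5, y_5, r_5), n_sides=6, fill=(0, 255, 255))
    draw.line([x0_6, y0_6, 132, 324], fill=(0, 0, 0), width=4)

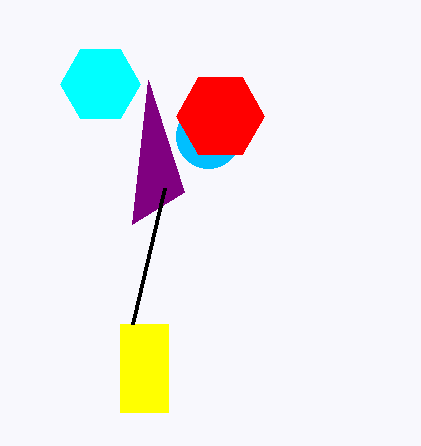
x_1 = 208, y_1 = 136, r_1 = 32, x1_2 = 148, y1_2 = 80, x0_3 = 120, y0_3 = 324, x1_3 = 168, y1_3 = 412, x_4 = 220, y_4 = 116, r_4 = 44, x_5 = 100, y_5 = 84, r_5 = 40, x0_6 = 164, y0_6 = 188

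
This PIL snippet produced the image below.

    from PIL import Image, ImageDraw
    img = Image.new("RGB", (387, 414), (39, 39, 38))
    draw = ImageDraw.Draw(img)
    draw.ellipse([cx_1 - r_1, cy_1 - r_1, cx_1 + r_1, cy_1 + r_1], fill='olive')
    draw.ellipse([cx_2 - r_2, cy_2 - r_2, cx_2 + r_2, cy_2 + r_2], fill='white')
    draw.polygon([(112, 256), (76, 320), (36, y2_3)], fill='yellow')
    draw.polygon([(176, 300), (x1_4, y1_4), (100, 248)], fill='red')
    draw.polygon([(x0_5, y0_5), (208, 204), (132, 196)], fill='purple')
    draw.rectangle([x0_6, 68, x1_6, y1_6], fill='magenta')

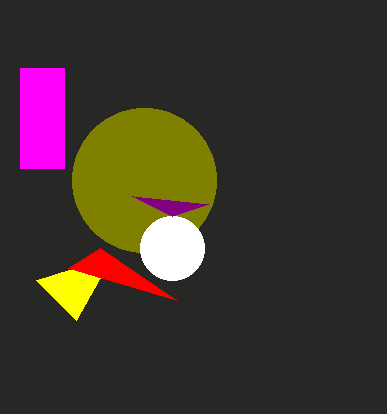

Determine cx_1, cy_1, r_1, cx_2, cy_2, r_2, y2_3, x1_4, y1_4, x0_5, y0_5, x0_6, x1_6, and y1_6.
cx_1 = 144
cy_1 = 180
r_1 = 72
cx_2 = 172
cy_2 = 248
r_2 = 32
y2_3 = 280
x1_4 = 68
y1_4 = 268
x0_5 = 172
y0_5 = 216
x0_6 = 20
x1_6 = 64
y1_6 = 168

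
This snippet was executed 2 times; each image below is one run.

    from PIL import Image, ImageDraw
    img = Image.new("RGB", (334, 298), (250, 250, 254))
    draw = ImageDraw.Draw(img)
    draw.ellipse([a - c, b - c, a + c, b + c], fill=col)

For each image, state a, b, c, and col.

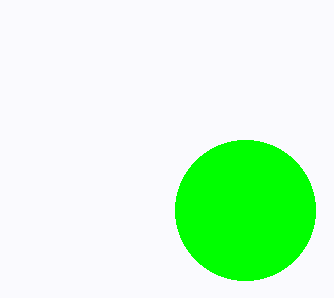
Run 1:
a = 245, b = 210, c = 70, col = 'lime'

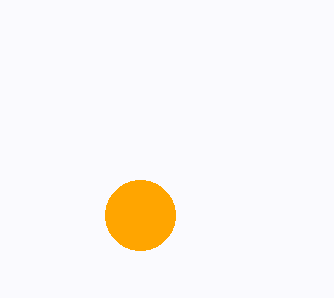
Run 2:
a = 140; b = 215; c = 35; col = 'orange'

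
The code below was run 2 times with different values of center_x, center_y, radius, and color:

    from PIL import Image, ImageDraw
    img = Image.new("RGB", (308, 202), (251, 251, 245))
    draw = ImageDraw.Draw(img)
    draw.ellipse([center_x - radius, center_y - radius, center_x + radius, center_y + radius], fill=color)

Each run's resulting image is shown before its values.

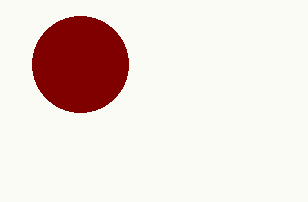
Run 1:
center_x = 80, center_y = 64, radius = 48, color = 'maroon'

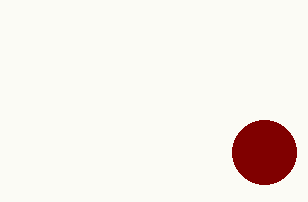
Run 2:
center_x = 264
center_y = 152
radius = 32
color = 'maroon'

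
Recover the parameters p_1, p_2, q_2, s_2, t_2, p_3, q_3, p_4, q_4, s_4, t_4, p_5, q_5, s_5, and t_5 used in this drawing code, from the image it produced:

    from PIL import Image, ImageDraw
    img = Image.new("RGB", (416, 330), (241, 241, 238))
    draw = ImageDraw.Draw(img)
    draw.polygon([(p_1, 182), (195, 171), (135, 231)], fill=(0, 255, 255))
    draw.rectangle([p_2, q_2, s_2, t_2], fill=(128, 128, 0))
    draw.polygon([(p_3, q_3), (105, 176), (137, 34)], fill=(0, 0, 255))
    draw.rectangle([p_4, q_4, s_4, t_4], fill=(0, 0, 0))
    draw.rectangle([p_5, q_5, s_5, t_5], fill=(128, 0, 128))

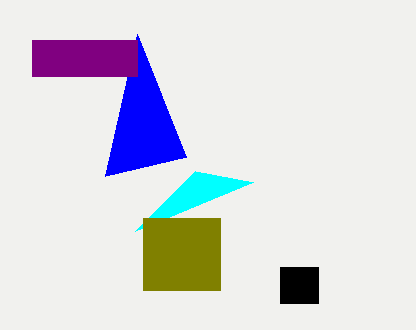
p_1 = 253
p_2 = 143
q_2 = 218
s_2 = 220
t_2 = 290
p_3 = 186
q_3 = 157
p_4 = 280
q_4 = 267
s_4 = 318
t_4 = 303
p_5 = 32
q_5 = 40
s_5 = 137
t_5 = 76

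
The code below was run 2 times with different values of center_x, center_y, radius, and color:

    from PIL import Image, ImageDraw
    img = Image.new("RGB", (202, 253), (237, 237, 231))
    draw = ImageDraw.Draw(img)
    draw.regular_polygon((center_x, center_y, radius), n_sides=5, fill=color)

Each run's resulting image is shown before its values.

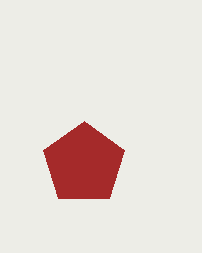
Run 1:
center_x = 84; center_y = 164; radius = 43; color = 'brown'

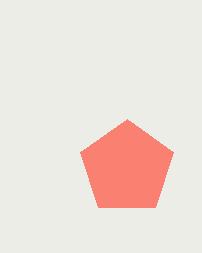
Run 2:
center_x = 127, center_y = 168, radius = 49, color = 'salmon'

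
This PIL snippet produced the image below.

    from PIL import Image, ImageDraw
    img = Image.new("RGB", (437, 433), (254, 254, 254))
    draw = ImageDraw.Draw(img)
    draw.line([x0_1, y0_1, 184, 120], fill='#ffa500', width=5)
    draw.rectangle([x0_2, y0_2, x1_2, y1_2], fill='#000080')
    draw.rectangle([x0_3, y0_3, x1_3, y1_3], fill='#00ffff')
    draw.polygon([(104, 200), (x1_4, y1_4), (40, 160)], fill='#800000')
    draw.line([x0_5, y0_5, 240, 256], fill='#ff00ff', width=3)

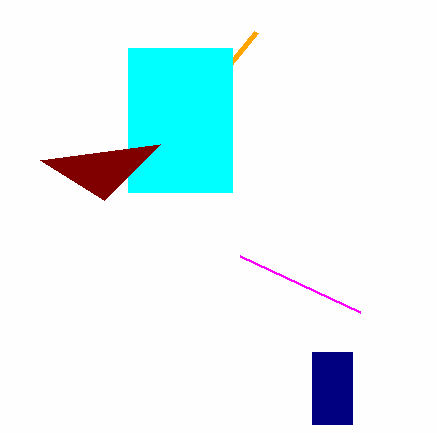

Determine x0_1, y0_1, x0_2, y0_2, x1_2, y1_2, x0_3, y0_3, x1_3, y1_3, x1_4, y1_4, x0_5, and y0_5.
x0_1 = 256
y0_1 = 32
x0_2 = 312
y0_2 = 352
x1_2 = 352
y1_2 = 424
x0_3 = 128
y0_3 = 48
x1_3 = 232
y1_3 = 192
x1_4 = 160
y1_4 = 144
x0_5 = 360
y0_5 = 312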